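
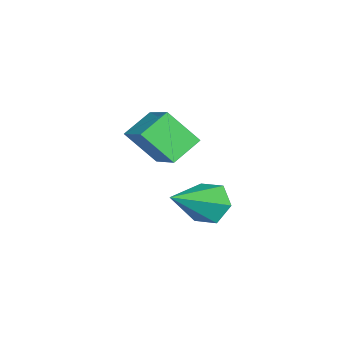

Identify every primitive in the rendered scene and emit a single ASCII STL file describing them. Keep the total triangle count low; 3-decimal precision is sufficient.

solid 
facet normal -0.766 0.355 -0.536
outer loop
vertex -1.681 -1.718 -0.707
vertex -2.11 -2.045 -0.31
vertex -1.925 -1.419 -0.16
endloop
endfacet
facet normal 0.746 0.665 -0.031
outer loop
vertex -1.681 -1.718 -0.707
vertex -1.925 -1.419 -0.16
vertex -0.79 -2.655 0.61
endloop
endfacet
facet normal -0.767 0.355 -0.534
outer loop
vertex -1.925 -1.419 -0.16
vertex -2.11 -2.045 -0.31
vertex -2.354 -1.747 0.238
endloop
endfacet
facet normal 0.197 0.642 0.741
outer loop
vertex -1.925 -1.419 -0.16
vertex -2.354 -1.747 0.238
vertex -0.79 -2.655 0.61
endloop
endfacet
facet normal -0.767 0.354 -0.534
outer loop
vertex -2.354 -1.747 0.238
vertex -2.11 -2.045 -0.31
vertex -2.538 -2.373 0.087
endloop
endfacet
facet normal -0.304 -0.138 0.943
outer loop
vertex -2.354 -1.747 0.238
vertex -2.538 -2.373 0.087
vertex -0.79 -2.655 0.61
endloop
endfacet
facet normal -0.767 0.353 -0.535
outer loop
vertex -2.538 -2.373 0.087
vertex -2.11 -2.045 -0.31
vertex -2.294 -2.672 -0.46
endloop
endfacet
facet normal -0.256 -0.892 0.373
outer loop
vertex -2.538 -2.373 0.087
vertex -2.294 -2.672 -0.46
vertex -0.79 -2.655 0.61
endloop
endfacet
facet normal -0.768 0.353 -0.535
outer loop
vertex -2.294 -2.672 -0.46
vertex -2.11 -2.045 -0.31
vertex -1.866 -2.344 -0.858
endloop
endfacet
facet normal 0.294 -0.868 -0.399
outer loop
vertex -2.294 -2.672 -0.46
vertex -1.866 -2.344 -0.858
vertex -0.79 -2.655 0.61
endloop
endfacet
facet normal -0.766 0.356 -0.535
outer loop
vertex -1.866 -2.344 -0.858
vertex -2.11 -2.045 -0.31
vertex -1.681 -1.718 -0.707
endloop
endfacet
facet normal 0.794 -0.090 -0.601
outer loop
vertex -1.866 -2.344 -0.858
vertex -1.681 -1.718 -0.707
vertex -0.79 -2.655 0.61
endloop
endfacet
facet normal -0.725 0.481 0.493
outer loop
vertex -1.36 -2.885 3.228
vertex -1.414 -2.074 2.358
vertex -2.267 -3.614 2.606
endloop
endfacet
facet normal 0.046 -0.681 0.731
outer loop
vertex -1.586 -4.066 2.142
vertex -1.36 -2.885 3.228
vertex -2.267 -3.614 2.606
endloop
endfacet
facet normal -0.724 0.481 0.494
outer loop
vertex -2.267 -3.614 2.606
vertex -1.414 -2.074 2.358
vertex -2.322 -2.803 1.736
endloop
endfacet
facet normal -0.688 -0.552 -0.471
outer loop
vertex -2.322 -2.803 1.736
vertex -1.586 -4.066 2.142
vertex -2.267 -3.614 2.606
endloop
endfacet
facet normal 0.688 0.552 0.472
outer loop
vertex -1.36 -2.885 3.228
vertex -0.733 -2.526 1.894
vertex -1.414 -2.074 2.358
endloop
endfacet
facet normal 0.046 -0.681 0.731
outer loop
vertex -0.678 -3.337 2.764
vertex -1.36 -2.885 3.228
vertex -1.586 -4.066 2.142
endloop
endfacet
facet normal 0.687 0.553 0.472
outer loop
vertex -0.678 -3.337 2.764
vertex -0.733 -2.526 1.894
vertex -1.36 -2.885 3.228
endloop
endfacet
facet normal -0.046 0.681 -0.731
outer loop
vertex -1.414 -2.074 2.358
vertex -0.733 -2.526 1.894
vertex -2.322 -2.803 1.736
endloop
endfacet
facet normal -0.687 -0.552 -0.472
outer loop
vertex -1.64 -3.255 1.272
vertex -1.586 -4.066 2.142
vertex -2.322 -2.803 1.736
endloop
endfacet
facet normal -0.046 0.681 -0.731
outer loop
vertex -2.322 -2.803 1.736
vertex -0.733 -2.526 1.894
vertex -1.64 -3.255 1.272
endloop
endfacet
facet normal 0.724 -0.481 -0.494
outer loop
vertex -1.64 -3.255 1.272
vertex -0.678 -3.337 2.764
vertex -1.586 -4.066 2.142
endloop
endfacet
facet normal 0.725 -0.481 -0.494
outer loop
vertex -0.733 -2.526 1.894
vertex -0.678 -3.337 2.764
vertex -1.64 -3.255 1.272
endloop
endfacet

endsolid


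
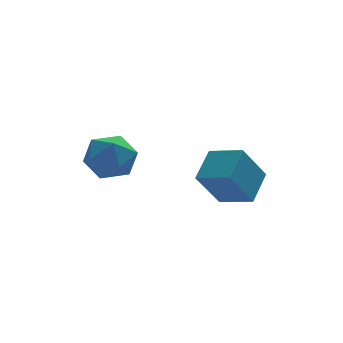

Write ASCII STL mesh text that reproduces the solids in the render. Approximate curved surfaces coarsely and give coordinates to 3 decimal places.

solid 
facet normal -0.065 0.794 0.605
outer loop
vertex -3.275 5.007 1.307
vertex -3.788 4.396 2.054
vertex -2.698 4.475 2.068
endloop
endfacet
facet normal 0.516 0.835 0.192
outer loop
vertex -3.275 5.007 1.307
vertex -2.698 4.475 2.068
vertex -2.348 4.497 1.032
endloop
endfacet
facet normal 0.305 0.818 -0.489
outer loop
vertex -3.275 5.007 1.307
vertex -2.348 4.497 1.032
vertex -3.222 4.432 0.378
endloop
endfacet
facet normal -0.407 0.766 -0.497
outer loop
vertex -3.275 5.007 1.307
vertex -3.222 4.432 0.378
vertex -4.112 4.369 1.01
endloop
endfacet
facet normal -0.636 0.751 0.178
outer loop
vertex -3.275 5.007 1.307
vertex -4.112 4.369 1.01
vertex -3.788 4.396 2.054
endloop
endfacet
facet normal 0.914 0.255 0.314
outer loop
vertex -2.348 4.497 1.032
vertex -2.698 4.475 2.068
vertex -2.288 3.571 1.61
endloop
endfacet
facet normal -0.026 0.190 0.981
outer loop
vertex -2.698 4.475 2.068
vertex -3.788 4.396 2.054
vertex -3.178 3.508 2.242
endloop
endfacet
facet normal -0.949 0.120 0.291
outer loop
vertex -3.788 4.396 2.054
vertex -4.112 4.369 1.01
vertex -4.052 3.443 1.588
endloop
endfacet
facet normal -0.580 0.143 -0.802
outer loop
vertex -4.112 4.369 1.01
vertex -3.222 4.432 0.378
vertex -3.702 3.465 0.552
endloop
endfacet
facet normal 0.573 0.227 -0.788
outer loop
vertex -3.222 4.432 0.378
vertex -2.348 4.497 1.032
vertex -2.612 3.544 0.566
endloop
endfacet
facet normal 0.407 -0.766 0.497
outer loop
vertex -3.125 2.933 1.313
vertex -2.288 3.571 1.61
vertex -3.178 3.508 2.242
endloop
endfacet
facet normal -0.305 -0.818 0.489
outer loop
vertex -3.125 2.933 1.313
vertex -3.178 3.508 2.242
vertex -4.052 3.443 1.588
endloop
endfacet
facet normal -0.516 -0.835 -0.192
outer loop
vertex -3.125 2.933 1.313
vertex -4.052 3.443 1.588
vertex -3.702 3.465 0.552
endloop
endfacet
facet normal 0.065 -0.794 -0.605
outer loop
vertex -3.125 2.933 1.313
vertex -3.702 3.465 0.552
vertex -2.612 3.544 0.566
endloop
endfacet
facet normal 0.636 -0.751 -0.178
outer loop
vertex -3.125 2.933 1.313
vertex -2.612 3.544 0.566
vertex -2.288 3.571 1.61
endloop
endfacet
facet normal 0.580 -0.143 0.802
outer loop
vertex -3.178 3.508 2.242
vertex -2.288 3.571 1.61
vertex -2.698 4.475 2.068
endloop
endfacet
facet normal -0.573 -0.227 0.788
outer loop
vertex -4.052 3.443 1.588
vertex -3.178 3.508 2.242
vertex -3.788 4.396 2.054
endloop
endfacet
facet normal -0.914 -0.255 -0.314
outer loop
vertex -3.702 3.465 0.552
vertex -4.052 3.443 1.588
vertex -4.112 4.369 1.01
endloop
endfacet
facet normal 0.026 -0.190 -0.981
outer loop
vertex -2.612 3.544 0.566
vertex -3.702 3.465 0.552
vertex -3.222 4.432 0.378
endloop
endfacet
facet normal 0.949 -0.120 -0.291
outer loop
vertex -2.288 3.571 1.61
vertex -2.612 3.544 0.566
vertex -2.348 4.497 1.032
endloop
endfacet
facet normal -0.657 0.694 -0.293
outer loop
vertex -0.872 1.052 1.443
vertex -0.085 2.092 2.142
vertex 0.079 1.327 -0.036
endloop
endfacet
facet normal -0.532 -0.703 -0.473
outer loop
vertex 1.005 0.348 0.378
vertex -0.872 1.052 1.443
vertex 0.079 1.327 -0.036
endloop
endfacet
facet normal -0.657 0.694 -0.293
outer loop
vertex 0.079 1.327 -0.036
vertex -0.085 2.092 2.142
vertex 0.866 2.367 0.663
endloop
endfacet
facet normal 0.534 0.154 -0.831
outer loop
vertex 0.866 2.367 0.663
vertex 1.005 0.348 0.378
vertex 0.079 1.327 -0.036
endloop
endfacet
facet normal -0.534 -0.154 0.831
outer loop
vertex -0.872 1.052 1.443
vertex 0.841 1.113 2.556
vertex -0.085 2.092 2.142
endloop
endfacet
facet normal -0.532 -0.703 -0.473
outer loop
vertex 0.054 0.073 1.857
vertex -0.872 1.052 1.443
vertex 1.005 0.348 0.378
endloop
endfacet
facet normal -0.534 -0.154 0.831
outer loop
vertex 0.054 0.073 1.857
vertex 0.841 1.113 2.556
vertex -0.872 1.052 1.443
endloop
endfacet
facet normal 0.532 0.703 0.473
outer loop
vertex -0.085 2.092 2.142
vertex 0.841 1.113 2.556
vertex 0.866 2.367 0.663
endloop
endfacet
facet normal 0.534 0.154 -0.831
outer loop
vertex 1.792 1.388 1.077
vertex 1.005 0.348 0.378
vertex 0.866 2.367 0.663
endloop
endfacet
facet normal 0.532 0.703 0.473
outer loop
vertex 0.866 2.367 0.663
vertex 0.841 1.113 2.556
vertex 1.792 1.388 1.077
endloop
endfacet
facet normal 0.657 -0.694 0.293
outer loop
vertex 1.792 1.388 1.077
vertex 0.054 0.073 1.857
vertex 1.005 0.348 0.378
endloop
endfacet
facet normal 0.657 -0.694 0.293
outer loop
vertex 0.841 1.113 2.556
vertex 0.054 0.073 1.857
vertex 1.792 1.388 1.077
endloop
endfacet

endsolid


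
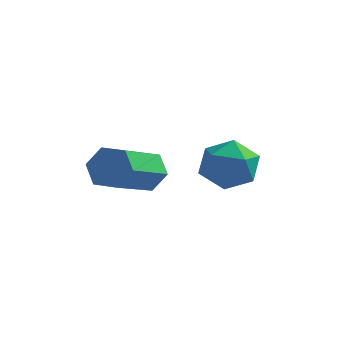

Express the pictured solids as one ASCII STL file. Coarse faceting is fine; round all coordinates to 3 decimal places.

solid 
facet normal 0.091 0.899 -0.429
outer loop
vertex -3.411 -1.235 -4.291
vertex -3.817 -0.915 -3.707
vertex -3.04 -0.97 -3.658
endloop
endfacet
facet normal 0.875 -0.277 -0.397
outer loop
vertex -3.411 -1.235 -4.291
vertex -3.04 -0.97 -3.658
vertex -3.598 -3.104 -3.398
endloop
endfacet
facet normal 0.875 -0.277 -0.397
outer loop
vertex -3.598 -3.104 -3.398
vertex -3.04 -0.97 -3.658
vertex -3.227 -2.839 -2.765
endloop
endfacet
facet normal -0.089 -0.899 0.429
outer loop
vertex -3.598 -3.104 -3.398
vertex -3.227 -2.839 -2.765
vertex -4.003 -2.785 -2.813
endloop
endfacet
facet normal 0.091 0.899 -0.429
outer loop
vertex -3.04 -0.97 -3.658
vertex -3.817 -0.915 -3.707
vertex -3.445 -0.65 -3.074
endloop
endfacet
facet normal 0.850 0.156 0.504
outer loop
vertex -3.04 -0.97 -3.658
vertex -3.445 -0.65 -3.074
vertex -3.227 -2.839 -2.765
endloop
endfacet
facet normal 0.850 0.156 0.504
outer loop
vertex -3.227 -2.839 -2.765
vertex -3.445 -0.65 -3.074
vertex -3.632 -2.519 -2.181
endloop
endfacet
facet normal -0.089 -0.898 0.430
outer loop
vertex -3.227 -2.839 -2.765
vertex -3.632 -2.519 -2.181
vertex -4.003 -2.785 -2.813
endloop
endfacet
facet normal 0.089 0.899 -0.429
outer loop
vertex -3.445 -0.65 -3.074
vertex -3.817 -0.915 -3.707
vertex -4.222 -0.596 -3.122
endloop
endfacet
facet normal -0.026 0.433 0.901
outer loop
vertex -3.445 -0.65 -3.074
vertex -4.222 -0.596 -3.122
vertex -3.632 -2.519 -2.181
endloop
endfacet
facet normal -0.026 0.433 0.901
outer loop
vertex -3.632 -2.519 -2.181
vertex -4.222 -0.596 -3.122
vertex -4.409 -2.465 -2.229
endloop
endfacet
facet normal -0.089 -0.898 0.430
outer loop
vertex -3.632 -2.519 -2.181
vertex -4.409 -2.465 -2.229
vertex -4.003 -2.785 -2.813
endloop
endfacet
facet normal 0.089 0.899 -0.429
outer loop
vertex -4.222 -0.596 -3.122
vertex -3.817 -0.915 -3.707
vertex -4.593 -0.861 -3.755
endloop
endfacet
facet normal -0.875 0.277 0.397
outer loop
vertex -4.222 -0.596 -3.122
vertex -4.593 -0.861 -3.755
vertex -4.409 -2.465 -2.229
endloop
endfacet
facet normal -0.875 0.277 0.397
outer loop
vertex -4.409 -2.465 -2.229
vertex -4.593 -0.861 -3.755
vertex -4.78 -2.73 -2.862
endloop
endfacet
facet normal -0.091 -0.899 0.429
outer loop
vertex -4.409 -2.465 -2.229
vertex -4.78 -2.73 -2.862
vertex -4.003 -2.785 -2.813
endloop
endfacet
facet normal 0.089 0.898 -0.430
outer loop
vertex -4.593 -0.861 -3.755
vertex -3.817 -0.915 -3.707
vertex -4.188 -1.181 -4.339
endloop
endfacet
facet normal -0.850 -0.156 -0.504
outer loop
vertex -4.593 -0.861 -3.755
vertex -4.188 -1.181 -4.339
vertex -4.78 -2.73 -2.862
endloop
endfacet
facet normal -0.850 -0.156 -0.504
outer loop
vertex -4.78 -2.73 -2.862
vertex -4.188 -1.181 -4.339
vertex -4.375 -3.05 -3.446
endloop
endfacet
facet normal -0.091 -0.899 0.429
outer loop
vertex -4.78 -2.73 -2.862
vertex -4.375 -3.05 -3.446
vertex -4.003 -2.785 -2.813
endloop
endfacet
facet normal 0.089 0.898 -0.430
outer loop
vertex -4.188 -1.181 -4.339
vertex -3.817 -0.915 -3.707
vertex -3.411 -1.235 -4.291
endloop
endfacet
facet normal 0.026 -0.433 -0.901
outer loop
vertex -4.188 -1.181 -4.339
vertex -3.411 -1.235 -4.291
vertex -4.375 -3.05 -3.446
endloop
endfacet
facet normal 0.026 -0.433 -0.901
outer loop
vertex -4.375 -3.05 -3.446
vertex -3.411 -1.235 -4.291
vertex -3.598 -3.104 -3.398
endloop
endfacet
facet normal -0.089 -0.899 0.429
outer loop
vertex -4.375 -3.05 -3.446
vertex -3.598 -3.104 -3.398
vertex -4.003 -2.785 -2.813
endloop
endfacet
facet normal -0.754 0.653 0.078
outer loop
vertex -2.588 1.286 -4.313
vertex -2.732 1.004 -3.344
vertex -2.093 1.768 -3.563
endloop
endfacet
facet normal -0.267 0.881 -0.390
outer loop
vertex -2.588 1.286 -4.313
vertex -2.093 1.768 -3.563
vertex -1.605 1.533 -4.427
endloop
endfacet
facet normal -0.201 0.386 -0.900
outer loop
vertex -2.588 1.286 -4.313
vertex -1.605 1.533 -4.427
vertex -1.942 0.623 -4.742
endloop
endfacet
facet normal -0.648 -0.148 -0.747
outer loop
vertex -2.588 1.286 -4.313
vertex -1.942 0.623 -4.742
vertex -2.639 0.296 -4.072
endloop
endfacet
facet normal -0.990 0.016 -0.142
outer loop
vertex -2.588 1.286 -4.313
vertex -2.639 0.296 -4.072
vertex -2.732 1.004 -3.344
endloop
endfacet
facet normal 0.358 0.932 -0.051
outer loop
vertex -1.605 1.533 -4.427
vertex -2.093 1.768 -3.563
vertex -1.141 1.404 -3.528
endloop
endfacet
facet normal -0.430 0.562 0.706
outer loop
vertex -2.093 1.768 -3.563
vertex -2.732 1.004 -3.344
vertex -1.838 1.077 -2.858
endloop
endfacet
facet normal -0.811 -0.468 0.351
outer loop
vertex -2.732 1.004 -3.344
vertex -2.639 0.296 -4.072
vertex -2.175 0.167 -3.173
endloop
endfacet
facet normal -0.258 -0.735 -0.627
outer loop
vertex -2.639 0.296 -4.072
vertex -1.942 0.623 -4.742
vertex -1.687 -0.068 -4.037
endloop
endfacet
facet normal 0.465 0.131 -0.875
outer loop
vertex -1.942 0.623 -4.742
vertex -1.605 1.533 -4.427
vertex -1.048 0.696 -4.256
endloop
endfacet
facet normal 0.648 0.148 0.747
outer loop
vertex -1.192 0.414 -3.287
vertex -1.141 1.404 -3.528
vertex -1.838 1.077 -2.858
endloop
endfacet
facet normal 0.201 -0.386 0.900
outer loop
vertex -1.192 0.414 -3.287
vertex -1.838 1.077 -2.858
vertex -2.175 0.167 -3.173
endloop
endfacet
facet normal 0.267 -0.881 0.390
outer loop
vertex -1.192 0.414 -3.287
vertex -2.175 0.167 -3.173
vertex -1.687 -0.068 -4.037
endloop
endfacet
facet normal 0.754 -0.653 -0.078
outer loop
vertex -1.192 0.414 -3.287
vertex -1.687 -0.068 -4.037
vertex -1.048 0.696 -4.256
endloop
endfacet
facet normal 0.990 -0.016 0.142
outer loop
vertex -1.192 0.414 -3.287
vertex -1.048 0.696 -4.256
vertex -1.141 1.404 -3.528
endloop
endfacet
facet normal 0.258 0.735 0.627
outer loop
vertex -1.838 1.077 -2.858
vertex -1.141 1.404 -3.528
vertex -2.093 1.768 -3.563
endloop
endfacet
facet normal -0.465 -0.131 0.875
outer loop
vertex -2.175 0.167 -3.173
vertex -1.838 1.077 -2.858
vertex -2.732 1.004 -3.344
endloop
endfacet
facet normal -0.358 -0.932 0.051
outer loop
vertex -1.687 -0.068 -4.037
vertex -2.175 0.167 -3.173
vertex -2.639 0.296 -4.072
endloop
endfacet
facet normal 0.430 -0.562 -0.706
outer loop
vertex -1.048 0.696 -4.256
vertex -1.687 -0.068 -4.037
vertex -1.942 0.623 -4.742
endloop
endfacet
facet normal 0.811 0.468 -0.351
outer loop
vertex -1.141 1.404 -3.528
vertex -1.048 0.696 -4.256
vertex -1.605 1.533 -4.427
endloop
endfacet

endsolid


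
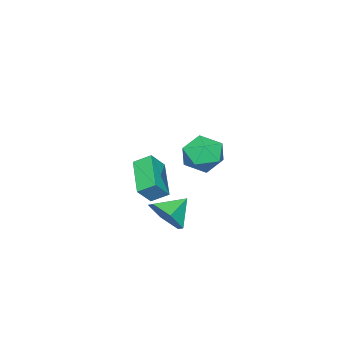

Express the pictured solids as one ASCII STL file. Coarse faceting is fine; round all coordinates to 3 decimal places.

solid 
facet normal 0.805 -0.289 -0.518
outer loop
vertex 2.8 0.04 0.175
vertex 2.345 0.391 -0.727
vertex 2.956 1.049 -0.145
endloop
endfacet
facet normal 0.028 0.298 0.954
outer loop
vertex 2.8 0.04 0.175
vertex 2.956 1.049 -0.145
vertex 1.235 0.789 -0.013
endloop
endfacet
facet normal 0.805 -0.289 -0.518
outer loop
vertex 2.956 1.049 -0.145
vertex 2.345 0.391 -0.727
vertex 2.501 1.4 -1.048
endloop
endfacet
facet normal -0.106 0.908 0.406
outer loop
vertex 2.956 1.049 -0.145
vertex 2.501 1.4 -1.048
vertex 1.235 0.789 -0.013
endloop
endfacet
facet normal 0.806 -0.289 -0.517
outer loop
vertex 2.501 1.4 -1.048
vertex 2.345 0.391 -0.727
vertex 1.891 0.741 -1.63
endloop
endfacet
facet normal -0.584 0.769 -0.260
outer loop
vertex 2.501 1.4 -1.048
vertex 1.891 0.741 -1.63
vertex 1.235 0.789 -0.013
endloop
endfacet
facet normal 0.806 -0.289 -0.517
outer loop
vertex 1.891 0.741 -1.63
vertex 2.345 0.391 -0.727
vertex 1.735 -0.267 -1.31
endloop
endfacet
facet normal -0.926 0.024 -0.376
outer loop
vertex 1.891 0.741 -1.63
vertex 1.735 -0.267 -1.31
vertex 1.235 0.789 -0.013
endloop
endfacet
facet normal 0.806 -0.288 -0.518
outer loop
vertex 1.735 -0.267 -1.31
vertex 2.345 0.391 -0.727
vertex 2.19 -0.618 -0.407
endloop
endfacet
facet normal -0.792 -0.586 0.171
outer loop
vertex 1.735 -0.267 -1.31
vertex 2.19 -0.618 -0.407
vertex 1.235 0.789 -0.013
endloop
endfacet
facet normal 0.805 -0.288 -0.518
outer loop
vertex 2.19 -0.618 -0.407
vertex 2.345 0.391 -0.727
vertex 2.8 0.04 0.175
endloop
endfacet
facet normal -0.315 -0.448 0.837
outer loop
vertex 2.19 -0.618 -0.407
vertex 2.8 0.04 0.175
vertex 1.235 0.789 -0.013
endloop
endfacet
facet normal 0.084 0.819 0.567
outer loop
vertex 2.452 3.157 3.607
vertex 1.675 2.809 4.224
vertex 2.672 2.557 4.441
endloop
endfacet
facet normal 0.712 0.646 0.277
outer loop
vertex 2.452 3.157 3.607
vertex 2.672 2.557 4.441
vertex 3.173 2.395 3.531
endloop
endfacet
facet normal 0.633 0.642 -0.432
outer loop
vertex 2.452 3.157 3.607
vertex 3.173 2.395 3.531
vertex 2.485 2.548 2.751
endloop
endfacet
facet normal -0.044 0.813 -0.580
outer loop
vertex 2.452 3.157 3.607
vertex 2.485 2.548 2.751
vertex 1.559 2.803 3.179
endloop
endfacet
facet normal -0.384 0.923 0.037
outer loop
vertex 2.452 3.157 3.607
vertex 1.559 2.803 3.179
vertex 1.675 2.809 4.224
endloop
endfacet
facet normal 0.875 -0.017 0.485
outer loop
vertex 3.173 2.395 3.531
vertex 2.672 2.557 4.441
vertex 2.841 1.577 4.101
endloop
endfacet
facet normal -0.141 0.263 0.954
outer loop
vertex 2.672 2.557 4.441
vertex 1.675 2.809 4.224
vertex 1.915 1.832 4.529
endloop
endfacet
facet normal -0.897 0.432 0.097
outer loop
vertex 1.675 2.809 4.224
vertex 1.559 2.803 3.179
vertex 1.227 1.985 3.749
endloop
endfacet
facet normal -0.348 0.253 -0.903
outer loop
vertex 1.559 2.803 3.179
vertex 2.485 2.548 2.751
vertex 1.728 1.823 2.839
endloop
endfacet
facet normal 0.747 -0.024 -0.664
outer loop
vertex 2.485 2.548 2.751
vertex 3.173 2.395 3.531
vertex 2.725 1.571 3.056
endloop
endfacet
facet normal 0.044 -0.813 0.580
outer loop
vertex 1.948 1.223 3.673
vertex 2.841 1.577 4.101
vertex 1.915 1.832 4.529
endloop
endfacet
facet normal -0.633 -0.642 0.432
outer loop
vertex 1.948 1.223 3.673
vertex 1.915 1.832 4.529
vertex 1.227 1.985 3.749
endloop
endfacet
facet normal -0.712 -0.646 -0.277
outer loop
vertex 1.948 1.223 3.673
vertex 1.227 1.985 3.749
vertex 1.728 1.823 2.839
endloop
endfacet
facet normal -0.084 -0.819 -0.567
outer loop
vertex 1.948 1.223 3.673
vertex 1.728 1.823 2.839
vertex 2.725 1.571 3.056
endloop
endfacet
facet normal 0.384 -0.923 -0.037
outer loop
vertex 1.948 1.223 3.673
vertex 2.725 1.571 3.056
vertex 2.841 1.577 4.101
endloop
endfacet
facet normal 0.348 -0.253 0.903
outer loop
vertex 1.915 1.832 4.529
vertex 2.841 1.577 4.101
vertex 2.672 2.557 4.441
endloop
endfacet
facet normal -0.747 0.024 0.664
outer loop
vertex 1.227 1.985 3.749
vertex 1.915 1.832 4.529
vertex 1.675 2.809 4.224
endloop
endfacet
facet normal -0.875 0.017 -0.485
outer loop
vertex 1.728 1.823 2.839
vertex 1.227 1.985 3.749
vertex 1.559 2.803 3.179
endloop
endfacet
facet normal 0.141 -0.263 -0.954
outer loop
vertex 2.725 1.571 3.056
vertex 1.728 1.823 2.839
vertex 2.485 2.548 2.751
endloop
endfacet
facet normal 0.897 -0.432 -0.097
outer loop
vertex 2.841 1.577 4.101
vertex 2.725 1.571 3.056
vertex 3.173 2.395 3.531
endloop
endfacet
facet normal -0.613 0.224 -0.758
outer loop
vertex -2.686 -3.983 -1.668
vertex -3.043 -3.195 -1.146
vertex -1.16 -2.72 -2.528
endloop
endfacet
facet normal 0.354 -0.779 -0.517
outer loop
vertex -0.437 -2.985 -1.634
vertex -2.686 -3.983 -1.668
vertex -1.16 -2.72 -2.528
endloop
endfacet
facet normal -0.613 0.225 -0.758
outer loop
vertex -1.16 -2.72 -2.528
vertex -3.043 -3.195 -1.146
vertex -1.517 -1.933 -2.006
endloop
endfacet
facet normal 0.707 0.585 -0.398
outer loop
vertex -1.517 -1.933 -2.006
vertex -0.437 -2.985 -1.634
vertex -1.16 -2.72 -2.528
endloop
endfacet
facet normal -0.707 -0.584 0.399
outer loop
vertex -2.686 -3.983 -1.668
vertex -2.32 -3.46 -0.252
vertex -3.043 -3.195 -1.146
endloop
endfacet
facet normal 0.354 -0.780 -0.516
outer loop
vertex -1.963 -4.247 -0.774
vertex -2.686 -3.983 -1.668
vertex -0.437 -2.985 -1.634
endloop
endfacet
facet normal -0.706 -0.585 0.399
outer loop
vertex -1.963 -4.247 -0.774
vertex -2.32 -3.46 -0.252
vertex -2.686 -3.983 -1.668
endloop
endfacet
facet normal -0.353 0.780 0.517
outer loop
vertex -3.043 -3.195 -1.146
vertex -2.32 -3.46 -0.252
vertex -1.517 -1.933 -2.006
endloop
endfacet
facet normal 0.707 0.584 -0.399
outer loop
vertex -0.794 -2.197 -1.112
vertex -0.437 -2.985 -1.634
vertex -1.517 -1.933 -2.006
endloop
endfacet
facet normal -0.354 0.780 0.517
outer loop
vertex -1.517 -1.933 -2.006
vertex -2.32 -3.46 -0.252
vertex -0.794 -2.197 -1.112
endloop
endfacet
facet normal 0.613 -0.224 0.758
outer loop
vertex -0.794 -2.197 -1.112
vertex -1.963 -4.247 -0.774
vertex -0.437 -2.985 -1.634
endloop
endfacet
facet normal 0.613 -0.225 0.758
outer loop
vertex -2.32 -3.46 -0.252
vertex -1.963 -4.247 -0.774
vertex -0.794 -2.197 -1.112
endloop
endfacet

endsolid


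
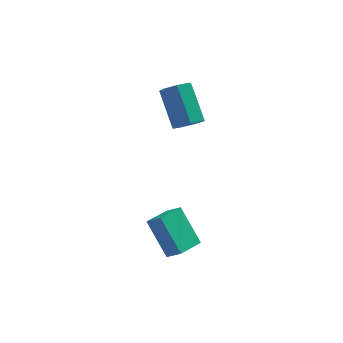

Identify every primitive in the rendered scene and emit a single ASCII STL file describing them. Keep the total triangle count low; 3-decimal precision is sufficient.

solid 
facet normal -0.645 -0.749 0.152
outer loop
vertex -2.159 -5.125 -1.024
vertex -2.958 -4.158 0.35
vertex -2.716 -4.763 -1.602
endloop
endfacet
facet normal 0.429 -0.520 -0.739
outer loop
vertex -1.922 -3.842 -1.79
vertex -2.159 -5.125 -1.024
vertex -2.716 -4.763 -1.602
endloop
endfacet
facet normal -0.645 -0.749 0.152
outer loop
vertex -2.716 -4.763 -1.602
vertex -2.958 -4.158 0.35
vertex -3.514 -3.796 -0.228
endloop
endfacet
facet normal -0.632 0.411 -0.657
outer loop
vertex -3.514 -3.796 -0.228
vertex -1.922 -3.842 -1.79
vertex -2.716 -4.763 -1.602
endloop
endfacet
facet normal 0.632 -0.411 0.657
outer loop
vertex -2.159 -5.125 -1.024
vertex -2.164 -3.237 0.162
vertex -2.958 -4.158 0.35
endloop
endfacet
facet normal 0.429 -0.520 -0.738
outer loop
vertex -1.366 -4.204 -1.212
vertex -2.159 -5.125 -1.024
vertex -1.922 -3.842 -1.79
endloop
endfacet
facet normal 0.633 -0.411 0.657
outer loop
vertex -1.366 -4.204 -1.212
vertex -2.164 -3.237 0.162
vertex -2.159 -5.125 -1.024
endloop
endfacet
facet normal -0.429 0.520 0.738
outer loop
vertex -2.958 -4.158 0.35
vertex -2.164 -3.237 0.162
vertex -3.514 -3.796 -0.228
endloop
endfacet
facet normal -0.633 0.411 -0.657
outer loop
vertex -2.721 -2.875 -0.416
vertex -1.922 -3.842 -1.79
vertex -3.514 -3.796 -0.228
endloop
endfacet
facet normal -0.429 0.520 0.739
outer loop
vertex -3.514 -3.796 -0.228
vertex -2.164 -3.237 0.162
vertex -2.721 -2.875 -0.416
endloop
endfacet
facet normal 0.645 0.749 -0.152
outer loop
vertex -2.721 -2.875 -0.416
vertex -1.366 -4.204 -1.212
vertex -1.922 -3.842 -1.79
endloop
endfacet
facet normal 0.645 0.749 -0.152
outer loop
vertex -2.164 -3.237 0.162
vertex -1.366 -4.204 -1.212
vertex -2.721 -2.875 -0.416
endloop
endfacet
facet normal 0.284 -0.669 -0.686
outer loop
vertex -1.255 -0.351 3.173
vertex -1.815 -0.19 2.784
vertex -1.176 0.096 2.77
endloop
endfacet
facet normal 0.950 0.099 0.296
outer loop
vertex -1.255 -0.351 3.173
vertex -1.176 0.096 2.77
vertex -1.806 0.948 4.505
endloop
endfacet
facet normal 0.950 0.100 0.296
outer loop
vertex -1.806 0.948 4.505
vertex -1.176 0.096 2.77
vertex -1.727 1.395 4.101
endloop
endfacet
facet normal -0.283 0.670 0.686
outer loop
vertex -1.806 0.948 4.505
vertex -1.727 1.395 4.101
vertex -2.365 1.11 4.116
endloop
endfacet
facet normal 0.285 -0.670 -0.686
outer loop
vertex -1.176 0.096 2.77
vertex -1.815 -0.19 2.784
vertex -1.577 0.328 2.377
endloop
endfacet
facet normal 0.695 0.637 -0.334
outer loop
vertex -1.176 0.096 2.77
vertex -1.577 0.328 2.377
vertex -1.727 1.395 4.101
endloop
endfacet
facet normal 0.695 0.637 -0.334
outer loop
vertex -1.727 1.395 4.101
vertex -1.577 0.328 2.377
vertex -2.128 1.627 3.709
endloop
endfacet
facet normal -0.283 0.670 0.686
outer loop
vertex -1.727 1.395 4.101
vertex -2.128 1.627 3.709
vertex -2.365 1.11 4.116
endloop
endfacet
facet normal 0.284 -0.670 -0.686
outer loop
vertex -1.577 0.328 2.377
vertex -1.815 -0.19 2.784
vertex -2.157 0.17 2.291
endloop
endfacet
facet normal -0.084 0.696 -0.713
outer loop
vertex -1.577 0.328 2.377
vertex -2.157 0.17 2.291
vertex -2.128 1.627 3.709
endloop
endfacet
facet normal -0.084 0.696 -0.713
outer loop
vertex -2.128 1.627 3.709
vertex -2.157 0.17 2.291
vertex -2.708 1.469 3.623
endloop
endfacet
facet normal -0.284 0.670 0.686
outer loop
vertex -2.128 1.627 3.709
vertex -2.708 1.469 3.623
vertex -2.365 1.11 4.116
endloop
endfacet
facet normal 0.283 -0.670 -0.686
outer loop
vertex -2.157 0.17 2.291
vertex -1.815 -0.19 2.784
vertex -2.479 -0.259 2.577
endloop
endfacet
facet normal -0.799 0.230 -0.555
outer loop
vertex -2.157 0.17 2.291
vertex -2.479 -0.259 2.577
vertex -2.708 1.469 3.623
endloop
endfacet
facet normal -0.799 0.231 -0.556
outer loop
vertex -2.708 1.469 3.623
vertex -2.479 -0.259 2.577
vertex -3.03 1.041 3.908
endloop
endfacet
facet normal -0.284 0.670 0.686
outer loop
vertex -2.708 1.469 3.623
vertex -3.03 1.041 3.908
vertex -2.365 1.11 4.116
endloop
endfacet
facet normal 0.283 -0.670 -0.686
outer loop
vertex -2.479 -0.259 2.577
vertex -1.815 -0.19 2.784
vertex -2.301 -0.635 3.018
endloop
endfacet
facet normal -0.913 -0.408 0.021
outer loop
vertex -2.479 -0.259 2.577
vertex -2.301 -0.635 3.018
vertex -3.03 1.041 3.908
endloop
endfacet
facet normal -0.913 -0.408 0.020
outer loop
vertex -3.03 1.041 3.908
vertex -2.301 -0.635 3.018
vertex -2.852 0.664 4.35
endloop
endfacet
facet normal -0.284 0.670 0.686
outer loop
vertex -3.03 1.041 3.908
vertex -2.852 0.664 4.35
vertex -2.365 1.11 4.116
endloop
endfacet
facet normal 0.283 -0.670 -0.686
outer loop
vertex -2.301 -0.635 3.018
vertex -1.815 -0.19 2.784
vertex -1.756 -0.677 3.284
endloop
endfacet
facet normal -0.340 -0.740 0.581
outer loop
vertex -2.301 -0.635 3.018
vertex -1.756 -0.677 3.284
vertex -2.852 0.664 4.35
endloop
endfacet
facet normal -0.339 -0.739 0.582
outer loop
vertex -2.852 0.664 4.35
vertex -1.756 -0.677 3.284
vertex -2.307 0.623 4.615
endloop
endfacet
facet normal -0.283 0.670 0.686
outer loop
vertex -2.852 0.664 4.35
vertex -2.307 0.623 4.615
vertex -2.365 1.11 4.116
endloop
endfacet
facet normal 0.284 -0.670 -0.686
outer loop
vertex -1.756 -0.677 3.284
vertex -1.815 -0.19 2.784
vertex -1.255 -0.351 3.173
endloop
endfacet
facet normal 0.490 -0.513 0.704
outer loop
vertex -1.756 -0.677 3.284
vertex -1.255 -0.351 3.173
vertex -2.307 0.623 4.615
endloop
endfacet
facet normal 0.489 -0.515 0.704
outer loop
vertex -2.307 0.623 4.615
vertex -1.255 -0.351 3.173
vertex -1.806 0.948 4.505
endloop
endfacet
facet normal -0.284 0.670 0.686
outer loop
vertex -2.307 0.623 4.615
vertex -1.806 0.948 4.505
vertex -2.365 1.11 4.116
endloop
endfacet

endsolid


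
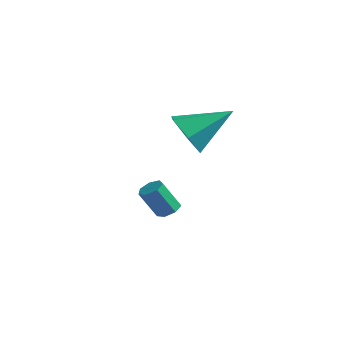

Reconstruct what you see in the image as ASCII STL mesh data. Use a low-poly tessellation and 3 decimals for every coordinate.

solid 
facet normal -0.540 -0.673 -0.505
outer loop
vertex 1.358 -4.364 -0.058
vertex 0.532 -4.163 0.557
vertex 0.675 -3.614 -0.327
endloop
endfacet
facet normal 0.708 0.449 -0.545
outer loop
vertex 1.358 -4.364 -0.058
vertex 0.675 -3.614 -0.327
vertex 1.628 -2.797 1.583
endloop
endfacet
facet normal -0.541 -0.673 -0.505
outer loop
vertex 0.675 -3.614 -0.327
vertex 0.532 -4.163 0.557
vertex -0.152 -3.412 0.289
endloop
endfacet
facet normal -0.050 0.927 -0.371
outer loop
vertex 0.675 -3.614 -0.327
vertex -0.152 -3.412 0.289
vertex 1.628 -2.797 1.583
endloop
endfacet
facet normal -0.540 -0.673 -0.506
outer loop
vertex -0.152 -3.412 0.289
vertex 0.532 -4.163 0.557
vertex -0.295 -3.961 1.172
endloop
endfacet
facet normal -0.537 0.753 0.381
outer loop
vertex -0.152 -3.412 0.289
vertex -0.295 -3.961 1.172
vertex 1.628 -2.797 1.583
endloop
endfacet
facet normal -0.540 -0.673 -0.506
outer loop
vertex -0.295 -3.961 1.172
vertex 0.532 -4.163 0.557
vertex 0.389 -4.712 1.44
endloop
endfacet
facet normal -0.266 0.100 0.959
outer loop
vertex -0.295 -3.961 1.172
vertex 0.389 -4.712 1.44
vertex 1.628 -2.797 1.583
endloop
endfacet
facet normal -0.540 -0.673 -0.506
outer loop
vertex 0.389 -4.712 1.44
vertex 0.532 -4.163 0.557
vertex 1.215 -4.913 0.825
endloop
endfacet
facet normal 0.492 -0.377 0.784
outer loop
vertex 0.389 -4.712 1.44
vertex 1.215 -4.913 0.825
vertex 1.628 -2.797 1.583
endloop
endfacet
facet normal -0.540 -0.673 -0.506
outer loop
vertex 1.215 -4.913 0.825
vertex 0.532 -4.163 0.557
vertex 1.358 -4.364 -0.058
endloop
endfacet
facet normal 0.979 -0.203 0.032
outer loop
vertex 1.215 -4.913 0.825
vertex 1.358 -4.364 -0.058
vertex 1.628 -2.797 1.583
endloop
endfacet
facet normal 0.350 0.351 -0.868
outer loop
vertex -0.671 -3.261 -4.191
vertex -1.157 -3.056 -4.304
vertex -0.746 -2.823 -4.044
endloop
endfacet
facet normal 0.923 0.030 0.383
outer loop
vertex -0.671 -3.261 -4.191
vertex -0.746 -2.823 -4.044
vertex -1.156 -3.749 -2.984
endloop
endfacet
facet normal 0.924 0.029 0.382
outer loop
vertex -1.156 -3.749 -2.984
vertex -0.746 -2.823 -4.044
vertex -1.231 -3.311 -2.836
endloop
endfacet
facet normal -0.348 -0.353 0.868
outer loop
vertex -1.156 -3.749 -2.984
vertex -1.231 -3.311 -2.836
vertex -1.643 -3.544 -3.096
endloop
endfacet
facet normal 0.351 0.350 -0.868
outer loop
vertex -0.746 -2.823 -4.044
vertex -1.157 -3.056 -4.304
vertex -1.13 -2.56 -4.093
endloop
endfacet
facet normal 0.452 0.750 0.484
outer loop
vertex -0.746 -2.823 -4.044
vertex -1.13 -2.56 -4.093
vertex -1.231 -3.311 -2.836
endloop
endfacet
facet normal 0.451 0.750 0.484
outer loop
vertex -1.231 -3.311 -2.836
vertex -1.13 -2.56 -4.093
vertex -1.616 -3.048 -2.885
endloop
endfacet
facet normal -0.350 -0.350 0.869
outer loop
vertex -1.231 -3.311 -2.836
vertex -1.616 -3.048 -2.885
vertex -1.643 -3.544 -3.096
endloop
endfacet
facet normal 0.347 0.351 -0.870
outer loop
vertex -1.13 -2.56 -4.093
vertex -1.157 -3.056 -4.304
vertex -1.536 -2.671 -4.3
endloop
endfacet
facet normal -0.360 0.906 0.221
outer loop
vertex -1.13 -2.56 -4.093
vertex -1.536 -2.671 -4.3
vertex -1.616 -3.048 -2.885
endloop
endfacet
facet normal -0.361 0.906 0.221
outer loop
vertex -1.616 -3.048 -2.885
vertex -1.536 -2.671 -4.3
vertex -2.021 -3.159 -3.092
endloop
endfacet
facet normal -0.348 -0.351 0.869
outer loop
vertex -1.616 -3.048 -2.885
vertex -2.021 -3.159 -3.092
vertex -1.643 -3.544 -3.096
endloop
endfacet
facet normal 0.348 0.351 -0.869
outer loop
vertex -1.536 -2.671 -4.3
vertex -1.157 -3.056 -4.304
vertex -1.656 -3.072 -4.51
endloop
endfacet
facet normal -0.901 0.379 -0.209
outer loop
vertex -1.536 -2.671 -4.3
vertex -1.656 -3.072 -4.51
vertex -2.021 -3.159 -3.092
endloop
endfacet
facet normal -0.901 0.380 -0.209
outer loop
vertex -2.021 -3.159 -3.092
vertex -1.656 -3.072 -4.51
vertex -2.141 -3.56 -3.303
endloop
endfacet
facet normal -0.350 -0.352 0.868
outer loop
vertex -2.021 -3.159 -3.092
vertex -2.141 -3.56 -3.303
vertex -1.643 -3.544 -3.096
endloop
endfacet
facet normal 0.348 0.351 -0.869
outer loop
vertex -1.656 -3.072 -4.51
vertex -1.157 -3.056 -4.304
vertex -1.401 -3.461 -4.565
endloop
endfacet
facet normal -0.763 -0.432 -0.481
outer loop
vertex -1.656 -3.072 -4.51
vertex -1.401 -3.461 -4.565
vertex -2.141 -3.56 -3.303
endloop
endfacet
facet normal -0.763 -0.432 -0.481
outer loop
vertex -2.141 -3.56 -3.303
vertex -1.401 -3.461 -4.565
vertex -1.886 -3.949 -3.358
endloop
endfacet
facet normal -0.350 -0.352 0.868
outer loop
vertex -2.141 -3.56 -3.303
vertex -1.886 -3.949 -3.358
vertex -1.643 -3.544 -3.096
endloop
endfacet
facet normal 0.348 0.350 -0.869
outer loop
vertex -1.401 -3.461 -4.565
vertex -1.157 -3.056 -4.304
vertex -0.962 -3.545 -4.423
endloop
endfacet
facet normal -0.049 -0.919 -0.391
outer loop
vertex -1.401 -3.461 -4.565
vertex -0.962 -3.545 -4.423
vertex -1.886 -3.949 -3.358
endloop
endfacet
facet normal -0.049 -0.919 -0.391
outer loop
vertex -1.886 -3.949 -3.358
vertex -0.962 -3.545 -4.423
vertex -1.448 -4.033 -3.216
endloop
endfacet
facet normal -0.349 -0.352 0.868
outer loop
vertex -1.886 -3.949 -3.358
vertex -1.448 -4.033 -3.216
vertex -1.643 -3.544 -3.096
endloop
endfacet
facet normal 0.350 0.351 -0.869
outer loop
vertex -0.962 -3.545 -4.423
vertex -1.157 -3.056 -4.304
vertex -0.671 -3.261 -4.191
endloop
endfacet
facet normal 0.701 -0.713 -0.006
outer loop
vertex -0.962 -3.545 -4.423
vertex -0.671 -3.261 -4.191
vertex -1.448 -4.033 -3.216
endloop
endfacet
facet normal 0.700 -0.714 -0.007
outer loop
vertex -1.448 -4.033 -3.216
vertex -0.671 -3.261 -4.191
vertex -1.156 -3.749 -2.984
endloop
endfacet
facet normal -0.348 -0.352 0.869
outer loop
vertex -1.448 -4.033 -3.216
vertex -1.156 -3.749 -2.984
vertex -1.643 -3.544 -3.096
endloop
endfacet

endsolid


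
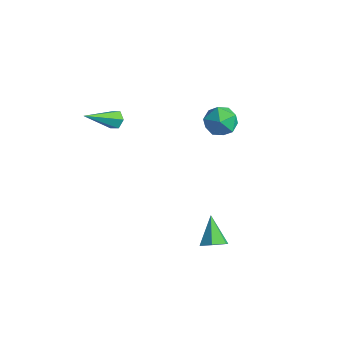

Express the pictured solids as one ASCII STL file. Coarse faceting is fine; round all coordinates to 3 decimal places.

solid 
facet normal 0.122 0.808 -0.576
outer loop
vertex -3.379 0.23 1.403
vertex -3.835 0.122 1.155
vertex -3.834 0.43 1.587
endloop
endfacet
facet normal 0.460 0.267 0.847
outer loop
vertex -3.379 0.23 1.403
vertex -3.834 0.43 1.587
vertex -4.085 -1.542 2.345
endloop
endfacet
facet normal 0.121 0.808 -0.576
outer loop
vertex -3.834 0.43 1.587
vertex -3.835 0.122 1.155
vertex -4.29 0.322 1.34
endloop
endfacet
facet normal -0.509 0.365 0.780
outer loop
vertex -3.834 0.43 1.587
vertex -4.29 0.322 1.34
vertex -4.085 -1.542 2.345
endloop
endfacet
facet normal 0.121 0.808 -0.577
outer loop
vertex -4.29 0.322 1.34
vertex -3.835 0.122 1.155
vertex -4.292 0.014 0.908
endloop
endfacet
facet normal -0.995 -0.077 0.060
outer loop
vertex -4.29 0.322 1.34
vertex -4.292 0.014 0.908
vertex -4.085 -1.542 2.345
endloop
endfacet
facet normal 0.121 0.807 -0.577
outer loop
vertex -4.292 0.014 0.908
vertex -3.835 0.122 1.155
vertex -3.837 -0.186 0.724
endloop
endfacet
facet normal -0.513 -0.618 -0.596
outer loop
vertex -4.292 0.014 0.908
vertex -3.837 -0.186 0.724
vertex -4.085 -1.542 2.345
endloop
endfacet
facet normal 0.121 0.807 -0.577
outer loop
vertex -3.837 -0.186 0.724
vertex -3.835 0.122 1.155
vertex -3.38 -0.078 0.971
endloop
endfacet
facet normal 0.455 -0.716 -0.529
outer loop
vertex -3.837 -0.186 0.724
vertex -3.38 -0.078 0.971
vertex -4.085 -1.542 2.345
endloop
endfacet
facet normal 0.122 0.808 -0.576
outer loop
vertex -3.38 -0.078 0.971
vertex -3.835 0.122 1.155
vertex -3.379 0.23 1.403
endloop
endfacet
facet normal 0.943 -0.273 0.193
outer loop
vertex -3.38 -0.078 0.971
vertex -3.379 0.23 1.403
vertex -4.085 -1.542 2.345
endloop
endfacet
facet normal 0.605 -0.449 -0.657
outer loop
vertex 2.899 0.734 -3.693
vertex 2.342 0.51 -4.053
vertex 2.633 1.128 -4.207
endloop
endfacet
facet normal 0.433 0.810 0.397
outer loop
vertex 2.899 0.734 -3.693
vertex 2.633 1.128 -4.207
vertex 1.398 1.21 -3.027
endloop
endfacet
facet normal 0.606 -0.449 -0.657
outer loop
vertex 2.633 1.128 -4.207
vertex 2.342 0.51 -4.053
vertex 2.076 0.903 -4.567
endloop
endfacet
facet normal -0.201 0.940 -0.276
outer loop
vertex 2.633 1.128 -4.207
vertex 2.076 0.903 -4.567
vertex 1.398 1.21 -3.027
endloop
endfacet
facet normal 0.605 -0.450 -0.657
outer loop
vertex 2.076 0.903 -4.567
vertex 2.342 0.51 -4.053
vertex 1.785 0.285 -4.412
endloop
endfacet
facet normal -0.852 0.293 -0.434
outer loop
vertex 2.076 0.903 -4.567
vertex 1.785 0.285 -4.412
vertex 1.398 1.21 -3.027
endloop
endfacet
facet normal 0.605 -0.449 -0.658
outer loop
vertex 1.785 0.285 -4.412
vertex 2.342 0.51 -4.053
vertex 2.052 -0.108 -3.898
endloop
endfacet
facet normal -0.870 -0.485 0.081
outer loop
vertex 1.785 0.285 -4.412
vertex 2.052 -0.108 -3.898
vertex 1.398 1.21 -3.027
endloop
endfacet
facet normal 0.605 -0.449 -0.657
outer loop
vertex 2.052 -0.108 -3.898
vertex 2.342 0.51 -4.053
vertex 2.609 0.116 -3.538
endloop
endfacet
facet normal -0.238 -0.615 0.752
outer loop
vertex 2.052 -0.108 -3.898
vertex 2.609 0.116 -3.538
vertex 1.398 1.21 -3.027
endloop
endfacet
facet normal 0.605 -0.449 -0.657
outer loop
vertex 2.609 0.116 -3.538
vertex 2.342 0.51 -4.053
vertex 2.899 0.734 -3.693
endloop
endfacet
facet normal 0.414 0.034 0.910
outer loop
vertex 2.609 0.116 -3.538
vertex 2.899 0.734 -3.693
vertex 1.398 1.21 -3.027
endloop
endfacet
facet normal 0.006 0.598 0.802
outer loop
vertex 0.062 3.542 2.529
vertex 0.099 2.809 3.075
vertex 0.872 3.198 2.779
endloop
endfacet
facet normal 0.314 0.917 0.244
outer loop
vertex 0.062 3.542 2.529
vertex 0.872 3.198 2.779
vertex 0.738 3.473 1.917
endloop
endfacet
facet normal -0.163 0.944 -0.287
outer loop
vertex 0.062 3.542 2.529
vertex 0.738 3.473 1.917
vertex -0.118 3.253 1.68
endloop
endfacet
facet normal -0.766 0.641 -0.056
outer loop
vertex 0.062 3.542 2.529
vertex -0.118 3.253 1.68
vertex -0.513 2.843 2.395
endloop
endfacet
facet normal -0.662 0.426 0.617
outer loop
vertex 0.062 3.542 2.529
vertex -0.513 2.843 2.395
vertex 0.099 2.809 3.075
endloop
endfacet
facet normal 0.860 0.510 0.029
outer loop
vertex 0.738 3.473 1.917
vertex 0.872 3.198 2.779
vertex 1.193 2.697 2.085
endloop
endfacet
facet normal 0.361 -0.008 0.933
outer loop
vertex 0.872 3.198 2.779
vertex 0.099 2.809 3.075
vertex 0.798 2.287 2.8
endloop
endfacet
facet normal -0.720 -0.285 0.633
outer loop
vertex 0.099 2.809 3.075
vertex -0.513 2.843 2.395
vertex -0.058 2.067 2.563
endloop
endfacet
facet normal -0.888 0.062 -0.455
outer loop
vertex -0.513 2.843 2.395
vertex -0.118 3.253 1.68
vertex -0.192 2.342 1.701
endloop
endfacet
facet normal 0.087 0.553 -0.828
outer loop
vertex -0.118 3.253 1.68
vertex 0.738 3.473 1.917
vertex 0.581 2.731 1.405
endloop
endfacet
facet normal 0.766 -0.641 0.056
outer loop
vertex 0.618 1.998 1.951
vertex 1.193 2.697 2.085
vertex 0.798 2.287 2.8
endloop
endfacet
facet normal 0.163 -0.944 0.287
outer loop
vertex 0.618 1.998 1.951
vertex 0.798 2.287 2.8
vertex -0.058 2.067 2.563
endloop
endfacet
facet normal -0.314 -0.917 -0.244
outer loop
vertex 0.618 1.998 1.951
vertex -0.058 2.067 2.563
vertex -0.192 2.342 1.701
endloop
endfacet
facet normal -0.006 -0.598 -0.802
outer loop
vertex 0.618 1.998 1.951
vertex -0.192 2.342 1.701
vertex 0.581 2.731 1.405
endloop
endfacet
facet normal 0.662 -0.426 -0.617
outer loop
vertex 0.618 1.998 1.951
vertex 0.581 2.731 1.405
vertex 1.193 2.697 2.085
endloop
endfacet
facet normal 0.888 -0.062 0.455
outer loop
vertex 0.798 2.287 2.8
vertex 1.193 2.697 2.085
vertex 0.872 3.198 2.779
endloop
endfacet
facet normal -0.087 -0.553 0.828
outer loop
vertex -0.058 2.067 2.563
vertex 0.798 2.287 2.8
vertex 0.099 2.809 3.075
endloop
endfacet
facet normal -0.860 -0.510 -0.029
outer loop
vertex -0.192 2.342 1.701
vertex -0.058 2.067 2.563
vertex -0.513 2.843 2.395
endloop
endfacet
facet normal -0.361 0.008 -0.933
outer loop
vertex 0.581 2.731 1.405
vertex -0.192 2.342 1.701
vertex -0.118 3.253 1.68
endloop
endfacet
facet normal 0.720 0.285 -0.633
outer loop
vertex 1.193 2.697 2.085
vertex 0.581 2.731 1.405
vertex 0.738 3.473 1.917
endloop
endfacet

endsolid


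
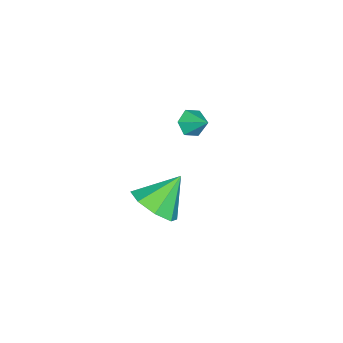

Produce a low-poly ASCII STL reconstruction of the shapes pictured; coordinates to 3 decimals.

solid 
facet normal 0.577 -0.421 -0.700
outer loop
vertex 4.251 -4.042 1.475
vertex 3.6 -3.693 0.729
vertex 4.455 -3.313 1.205
endloop
endfacet
facet normal 0.373 0.229 0.899
outer loop
vertex 4.251 -4.042 1.475
vertex 4.455 -3.313 1.205
vertex 2.66 -3.007 1.871
endloop
endfacet
facet normal 0.577 -0.421 -0.700
outer loop
vertex 4.455 -3.313 1.205
vertex 3.6 -3.693 0.729
vertex 4.158 -2.807 0.656
endloop
endfacet
facet normal 0.331 0.776 0.536
outer loop
vertex 4.455 -3.313 1.205
vertex 4.158 -2.807 0.656
vertex 2.66 -3.007 1.871
endloop
endfacet
facet normal 0.577 -0.421 -0.700
outer loop
vertex 4.158 -2.807 0.656
vertex 3.6 -3.693 0.729
vertex 3.534 -2.82 0.15
endloop
endfacet
facet normal -0.077 0.995 0.069
outer loop
vertex 4.158 -2.807 0.656
vertex 3.534 -2.82 0.15
vertex 2.66 -3.007 1.871
endloop
endfacet
facet normal 0.576 -0.421 -0.701
outer loop
vertex 3.534 -2.82 0.15
vertex 3.6 -3.693 0.729
vertex 2.948 -3.344 -0.017
endloop
endfacet
facet normal -0.612 0.757 -0.228
outer loop
vertex 3.534 -2.82 0.15
vertex 2.948 -3.344 -0.017
vertex 2.66 -3.007 1.871
endloop
endfacet
facet normal 0.576 -0.421 -0.701
outer loop
vertex 2.948 -3.344 -0.017
vertex 3.6 -3.693 0.729
vertex 2.744 -4.073 0.253
endloop
endfacet
facet normal -0.962 0.202 -0.183
outer loop
vertex 2.948 -3.344 -0.017
vertex 2.744 -4.073 0.253
vertex 2.66 -3.007 1.871
endloop
endfacet
facet normal 0.576 -0.421 -0.700
outer loop
vertex 2.744 -4.073 0.253
vertex 3.6 -3.693 0.729
vertex 3.041 -4.579 0.802
endloop
endfacet
facet normal -0.921 -0.346 0.180
outer loop
vertex 2.744 -4.073 0.253
vertex 3.041 -4.579 0.802
vertex 2.66 -3.007 1.871
endloop
endfacet
facet normal 0.576 -0.421 -0.700
outer loop
vertex 3.041 -4.579 0.802
vertex 3.6 -3.693 0.729
vertex 3.665 -4.567 1.308
endloop
endfacet
facet normal -0.513 -0.564 0.647
outer loop
vertex 3.041 -4.579 0.802
vertex 3.665 -4.567 1.308
vertex 2.66 -3.007 1.871
endloop
endfacet
facet normal 0.577 -0.421 -0.700
outer loop
vertex 3.665 -4.567 1.308
vertex 3.6 -3.693 0.729
vertex 4.251 -4.042 1.475
endloop
endfacet
facet normal 0.023 -0.326 0.945
outer loop
vertex 3.665 -4.567 1.308
vertex 4.251 -4.042 1.475
vertex 2.66 -3.007 1.871
endloop
endfacet
facet normal -0.367 -0.730 -0.577
outer loop
vertex -0.74 -4.434 1.546
vertex -1.151 -4.011 1.272
vertex -0.562 -4.104 1.015
endloop
endfacet
facet normal 0.959 -0.074 0.275
outer loop
vertex -0.74 -4.434 1.546
vertex -0.562 -4.104 1.015
vertex -0.749 -3.209 1.908
endloop
endfacet
facet normal -0.367 -0.729 -0.577
outer loop
vertex -0.562 -4.104 1.015
vertex -1.151 -4.011 1.272
vertex -0.973 -3.681 0.742
endloop
endfacet
facet normal 0.774 0.521 -0.359
outer loop
vertex -0.562 -4.104 1.015
vertex -0.973 -3.681 0.742
vertex -0.749 -3.209 1.908
endloop
endfacet
facet normal -0.365 -0.730 -0.577
outer loop
vertex -0.973 -3.681 0.742
vertex -1.151 -4.011 1.272
vertex -1.563 -3.589 0.999
endloop
endfacet
facet normal -0.017 0.928 -0.372
outer loop
vertex -0.973 -3.681 0.742
vertex -1.563 -3.589 0.999
vertex -0.749 -3.209 1.908
endloop
endfacet
facet normal -0.366 -0.730 -0.577
outer loop
vertex -1.563 -3.589 0.999
vertex -1.151 -4.011 1.272
vertex -1.741 -3.919 1.53
endloop
endfacet
facet normal -0.625 0.740 0.250
outer loop
vertex -1.563 -3.589 0.999
vertex -1.741 -3.919 1.53
vertex -0.749 -3.209 1.908
endloop
endfacet
facet normal -0.366 -0.729 -0.578
outer loop
vertex -1.741 -3.919 1.53
vertex -1.151 -4.011 1.272
vertex -1.33 -4.342 1.803
endloop
endfacet
facet normal -0.441 0.144 0.886
outer loop
vertex -1.741 -3.919 1.53
vertex -1.33 -4.342 1.803
vertex -0.749 -3.209 1.908
endloop
endfacet
facet normal -0.366 -0.730 -0.578
outer loop
vertex -1.33 -4.342 1.803
vertex -1.151 -4.011 1.272
vertex -0.74 -4.434 1.546
endloop
endfacet
facet normal 0.351 -0.263 0.899
outer loop
vertex -1.33 -4.342 1.803
vertex -0.74 -4.434 1.546
vertex -0.749 -3.209 1.908
endloop
endfacet

endsolid


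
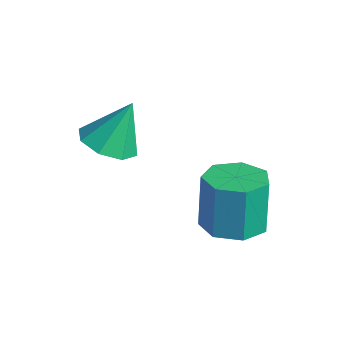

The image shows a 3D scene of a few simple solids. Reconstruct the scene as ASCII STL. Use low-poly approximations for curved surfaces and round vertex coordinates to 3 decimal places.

solid 
facet normal -0.056 -0.431 -0.901
outer loop
vertex -3.06 -2.217 0.913
vertex -3.438 -2.592 1.116
vertex -3.472 -2.078 0.872
endloop
endfacet
facet normal 0.317 0.948 0.032
outer loop
vertex -3.06 -2.217 0.913
vertex -3.472 -2.078 0.872
vertex -3.382 -2.148 2.044
endloop
endfacet
facet normal -0.056 -0.431 -0.901
outer loop
vertex -3.472 -2.078 0.872
vertex -3.438 -2.592 1.116
vertex -3.864 -2.24 0.974
endloop
endfacet
facet normal -0.362 0.928 0.083
outer loop
vertex -3.472 -2.078 0.872
vertex -3.864 -2.24 0.974
vertex -3.382 -2.148 2.044
endloop
endfacet
facet normal -0.055 -0.430 -0.901
outer loop
vertex -3.864 -2.24 0.974
vertex -3.438 -2.592 1.116
vertex -4.007 -2.609 1.159
endloop
endfacet
facet normal -0.815 0.479 0.326
outer loop
vertex -3.864 -2.24 0.974
vertex -4.007 -2.609 1.159
vertex -3.382 -2.148 2.044
endloop
endfacet
facet normal -0.055 -0.432 -0.900
outer loop
vertex -4.007 -2.609 1.159
vertex -3.438 -2.592 1.116
vertex -3.817 -2.967 1.319
endloop
endfacet
facet normal -0.775 -0.135 0.618
outer loop
vertex -4.007 -2.609 1.159
vertex -3.817 -2.967 1.319
vertex -3.382 -2.148 2.044
endloop
endfacet
facet normal -0.054 -0.432 -0.900
outer loop
vertex -3.817 -2.967 1.319
vertex -3.438 -2.592 1.116
vertex -3.405 -3.106 1.361
endloop
endfacet
facet normal -0.268 -0.555 0.788
outer loop
vertex -3.817 -2.967 1.319
vertex -3.405 -3.106 1.361
vertex -3.382 -2.148 2.044
endloop
endfacet
facet normal -0.055 -0.433 -0.900
outer loop
vertex -3.405 -3.106 1.361
vertex -3.438 -2.592 1.116
vertex -3.013 -2.944 1.259
endloop
endfacet
facet normal 0.413 -0.535 0.737
outer loop
vertex -3.405 -3.106 1.361
vertex -3.013 -2.944 1.259
vertex -3.382 -2.148 2.044
endloop
endfacet
facet normal -0.054 -0.432 -0.900
outer loop
vertex -3.013 -2.944 1.259
vertex -3.438 -2.592 1.116
vertex -2.87 -2.576 1.074
endloop
endfacet
facet normal 0.865 -0.087 0.495
outer loop
vertex -3.013 -2.944 1.259
vertex -2.87 -2.576 1.074
vertex -3.382 -2.148 2.044
endloop
endfacet
facet normal -0.054 -0.432 -0.900
outer loop
vertex -2.87 -2.576 1.074
vertex -3.438 -2.592 1.116
vertex -3.06 -2.217 0.913
endloop
endfacet
facet normal 0.825 0.528 0.203
outer loop
vertex -2.87 -2.576 1.074
vertex -3.06 -2.217 0.913
vertex -3.382 -2.148 2.044
endloop
endfacet
facet normal 0.139 -0.100 -0.985
outer loop
vertex -1.279 -1.073 -0.374
vertex -1.862 -0.967 -0.467
vertex -1.409 -0.574 -0.443
endloop
endfacet
facet normal 0.958 0.265 0.107
outer loop
vertex -1.279 -1.073 -0.374
vertex -1.409 -0.574 -0.443
vertex -1.435 -0.96 0.739
endloop
endfacet
facet normal 0.958 0.265 0.107
outer loop
vertex -1.435 -0.96 0.739
vertex -1.409 -0.574 -0.443
vertex -1.565 -0.461 0.67
endloop
endfacet
facet normal -0.137 0.101 0.985
outer loop
vertex -1.435 -0.96 0.739
vertex -1.565 -0.461 0.67
vertex -2.018 -0.853 0.647
endloop
endfacet
facet normal 0.139 -0.100 -0.985
outer loop
vertex -1.409 -0.574 -0.443
vertex -1.862 -0.967 -0.467
vertex -1.88 -0.37 -0.53
endloop
endfacet
facet normal 0.403 0.915 -0.036
outer loop
vertex -1.409 -0.574 -0.443
vertex -1.88 -0.37 -0.53
vertex -1.565 -0.461 0.67
endloop
endfacet
facet normal 0.403 0.915 -0.036
outer loop
vertex -1.565 -0.461 0.67
vertex -1.88 -0.37 -0.53
vertex -2.036 -0.257 0.583
endloop
endfacet
facet normal -0.138 0.102 0.985
outer loop
vertex -1.565 -0.461 0.67
vertex -2.036 -0.257 0.583
vertex -2.018 -0.853 0.647
endloop
endfacet
facet normal 0.138 -0.100 -0.985
outer loop
vertex -1.88 -0.37 -0.53
vertex -1.862 -0.967 -0.467
vertex -2.338 -0.616 -0.569
endloop
endfacet
facet normal -0.457 0.876 -0.153
outer loop
vertex -1.88 -0.37 -0.53
vertex -2.338 -0.616 -0.569
vertex -2.036 -0.257 0.583
endloop
endfacet
facet normal -0.456 0.877 -0.154
outer loop
vertex -2.036 -0.257 0.583
vertex -2.338 -0.616 -0.569
vertex -2.494 -0.502 0.544
endloop
endfacet
facet normal -0.138 0.102 0.985
outer loop
vertex -2.036 -0.257 0.583
vertex -2.494 -0.502 0.544
vertex -2.018 -0.853 0.647
endloop
endfacet
facet normal 0.137 -0.100 -0.985
outer loop
vertex -2.338 -0.616 -0.569
vertex -1.862 -0.967 -0.467
vertex -2.437 -1.125 -0.531
endloop
endfacet
facet normal -0.972 0.178 -0.154
outer loop
vertex -2.338 -0.616 -0.569
vertex -2.437 -1.125 -0.531
vertex -2.494 -0.502 0.544
endloop
endfacet
facet normal -0.972 0.177 -0.154
outer loop
vertex -2.494 -0.502 0.544
vertex -2.437 -1.125 -0.531
vertex -2.593 -1.012 0.582
endloop
endfacet
facet normal -0.139 0.100 0.985
outer loop
vertex -2.494 -0.502 0.544
vertex -2.593 -1.012 0.582
vertex -2.018 -0.853 0.647
endloop
endfacet
facet normal 0.137 -0.100 -0.986
outer loop
vertex -2.437 -1.125 -0.531
vertex -1.862 -0.967 -0.467
vertex -2.103 -1.516 -0.445
endloop
endfacet
facet normal -0.755 -0.654 -0.039
outer loop
vertex -2.437 -1.125 -0.531
vertex -2.103 -1.516 -0.445
vertex -2.593 -1.012 0.582
endloop
endfacet
facet normal -0.755 -0.655 -0.039
outer loop
vertex -2.593 -1.012 0.582
vertex -2.103 -1.516 -0.445
vertex -2.259 -1.402 0.669
endloop
endfacet
facet normal -0.139 0.101 0.985
outer loop
vertex -2.593 -1.012 0.582
vertex -2.259 -1.402 0.669
vertex -2.018 -0.853 0.647
endloop
endfacet
facet normal 0.139 -0.100 -0.985
outer loop
vertex -2.103 -1.516 -0.445
vertex -1.862 -0.967 -0.467
vertex -1.588 -1.492 -0.375
endloop
endfacet
facet normal 0.032 -0.994 0.106
outer loop
vertex -2.103 -1.516 -0.445
vertex -1.588 -1.492 -0.375
vertex -2.259 -1.402 0.669
endloop
endfacet
facet normal 0.030 -0.994 0.105
outer loop
vertex -2.259 -1.402 0.669
vertex -1.588 -1.492 -0.375
vertex -1.744 -1.379 0.739
endloop
endfacet
facet normal -0.138 0.100 0.985
outer loop
vertex -2.259 -1.402 0.669
vertex -1.744 -1.379 0.739
vertex -2.018 -0.853 0.647
endloop
endfacet
facet normal 0.139 -0.100 -0.985
outer loop
vertex -1.588 -1.492 -0.375
vertex -1.862 -0.967 -0.467
vertex -1.279 -1.073 -0.374
endloop
endfacet
facet normal 0.793 -0.585 0.170
outer loop
vertex -1.588 -1.492 -0.375
vertex -1.279 -1.073 -0.374
vertex -1.744 -1.379 0.739
endloop
endfacet
facet normal 0.793 -0.585 0.171
outer loop
vertex -1.744 -1.379 0.739
vertex -1.279 -1.073 -0.374
vertex -1.435 -0.96 0.739
endloop
endfacet
facet normal -0.137 0.101 0.985
outer loop
vertex -1.744 -1.379 0.739
vertex -1.435 -0.96 0.739
vertex -2.018 -0.853 0.647
endloop
endfacet

endsolid


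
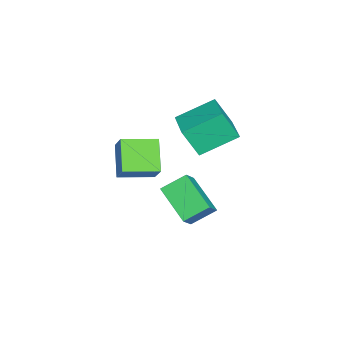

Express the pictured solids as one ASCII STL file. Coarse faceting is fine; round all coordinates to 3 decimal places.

solid 
facet normal -0.693 -0.268 0.670
outer loop
vertex 2.853 -2.783 1.939
vertex 2.126 -1.37 1.752
vertex 2.131 -3.28 0.993
endloop
endfacet
facet normal 0.455 -0.883 0.117
outer loop
vertex 3.294 -2.83 -0.132
vertex 2.853 -2.783 1.939
vertex 2.131 -3.28 0.993
endloop
endfacet
facet normal -0.692 -0.268 0.670
outer loop
vertex 2.131 -3.28 0.993
vertex 2.126 -1.37 1.752
vertex 1.403 -1.867 0.806
endloop
endfacet
facet normal -0.560 -0.386 -0.733
outer loop
vertex 1.403 -1.867 0.806
vertex 3.294 -2.83 -0.132
vertex 2.131 -3.28 0.993
endloop
endfacet
facet normal 0.560 0.385 0.733
outer loop
vertex 2.853 -2.783 1.939
vertex 3.289 -0.92 0.627
vertex 2.126 -1.37 1.752
endloop
endfacet
facet normal 0.454 -0.883 0.117
outer loop
vertex 4.017 -2.333 0.814
vertex 2.853 -2.783 1.939
vertex 3.294 -2.83 -0.132
endloop
endfacet
facet normal 0.560 0.386 0.733
outer loop
vertex 4.017 -2.333 0.814
vertex 3.289 -0.92 0.627
vertex 2.853 -2.783 1.939
endloop
endfacet
facet normal -0.454 0.883 -0.117
outer loop
vertex 2.126 -1.37 1.752
vertex 3.289 -0.92 0.627
vertex 1.403 -1.867 0.806
endloop
endfacet
facet normal -0.560 -0.385 -0.733
outer loop
vertex 2.567 -1.417 -0.319
vertex 3.294 -2.83 -0.132
vertex 1.403 -1.867 0.806
endloop
endfacet
facet normal -0.454 0.883 -0.117
outer loop
vertex 1.403 -1.867 0.806
vertex 3.289 -0.92 0.627
vertex 2.567 -1.417 -0.319
endloop
endfacet
facet normal 0.693 0.268 -0.670
outer loop
vertex 2.567 -1.417 -0.319
vertex 4.017 -2.333 0.814
vertex 3.294 -2.83 -0.132
endloop
endfacet
facet normal 0.693 0.268 -0.670
outer loop
vertex 3.289 -0.92 0.627
vertex 4.017 -2.333 0.814
vertex 2.567 -1.417 -0.319
endloop
endfacet
facet normal -0.550 -0.670 0.498
outer loop
vertex 1.143 -0.485 -0.961
vertex 0.37 -0.385 -1.679
vertex 1.685 -1.464 -1.68
endloop
endfacet
facet normal 0.729 -0.094 0.678
outer loop
vertex 2.79 -0.115 -2.681
vertex 1.143 -0.485 -0.961
vertex 1.685 -1.464 -1.68
endloop
endfacet
facet normal -0.550 -0.671 0.497
outer loop
vertex 1.685 -1.464 -1.68
vertex 0.37 -0.385 -1.679
vertex 0.912 -1.363 -2.399
endloop
endfacet
facet normal 0.407 -0.735 -0.541
outer loop
vertex 0.912 -1.363 -2.399
vertex 2.79 -0.115 -2.681
vertex 1.685 -1.464 -1.68
endloop
endfacet
facet normal -0.408 0.735 0.541
outer loop
vertex 1.143 -0.485 -0.961
vertex 1.475 0.964 -2.68
vertex 0.37 -0.385 -1.679
endloop
endfacet
facet normal 0.729 -0.095 0.678
outer loop
vertex 2.248 0.863 -1.961
vertex 1.143 -0.485 -0.961
vertex 2.79 -0.115 -2.681
endloop
endfacet
facet normal -0.407 0.736 0.541
outer loop
vertex 2.248 0.863 -1.961
vertex 1.475 0.964 -2.68
vertex 1.143 -0.485 -0.961
endloop
endfacet
facet normal -0.729 0.095 -0.678
outer loop
vertex 0.37 -0.385 -1.679
vertex 1.475 0.964 -2.68
vertex 0.912 -1.363 -2.399
endloop
endfacet
facet normal 0.408 -0.736 -0.541
outer loop
vertex 2.017 -0.015 -3.399
vertex 2.79 -0.115 -2.681
vertex 0.912 -1.363 -2.399
endloop
endfacet
facet normal -0.729 0.094 -0.678
outer loop
vertex 0.912 -1.363 -2.399
vertex 1.475 0.964 -2.68
vertex 2.017 -0.015 -3.399
endloop
endfacet
facet normal 0.549 0.671 -0.498
outer loop
vertex 2.017 -0.015 -3.399
vertex 2.248 0.863 -1.961
vertex 2.79 -0.115 -2.681
endloop
endfacet
facet normal 0.550 0.670 -0.498
outer loop
vertex 1.475 0.964 -2.68
vertex 2.248 0.863 -1.961
vertex 2.017 -0.015 -3.399
endloop
endfacet
facet normal -0.891 -0.422 -0.166
outer loop
vertex 0.913 -1.051 2.361
vertex 0.056 0.418 3.229
vertex 0.817 -0.327 1.04
endloop
endfacet
facet normal 0.449 -0.769 -0.454
outer loop
vertex 2.484 0.462 1.351
vertex 0.913 -1.051 2.361
vertex 0.817 -0.327 1.04
endloop
endfacet
facet normal -0.891 -0.421 -0.166
outer loop
vertex 0.817 -0.327 1.04
vertex 0.056 0.418 3.229
vertex -0.04 1.143 1.908
endloop
endfacet
facet normal -0.064 0.480 -0.875
outer loop
vertex -0.04 1.143 1.908
vertex 2.484 0.462 1.351
vertex 0.817 -0.327 1.04
endloop
endfacet
facet normal 0.064 -0.480 0.875
outer loop
vertex 0.913 -1.051 2.361
vertex 1.723 1.207 3.54
vertex 0.056 0.418 3.229
endloop
endfacet
facet normal 0.449 -0.769 -0.455
outer loop
vertex 2.58 -0.263 2.672
vertex 0.913 -1.051 2.361
vertex 2.484 0.462 1.351
endloop
endfacet
facet normal 0.064 -0.480 0.875
outer loop
vertex 2.58 -0.263 2.672
vertex 1.723 1.207 3.54
vertex 0.913 -1.051 2.361
endloop
endfacet
facet normal -0.449 0.769 0.455
outer loop
vertex 0.056 0.418 3.229
vertex 1.723 1.207 3.54
vertex -0.04 1.143 1.908
endloop
endfacet
facet normal -0.064 0.480 -0.875
outer loop
vertex 1.627 1.931 2.219
vertex 2.484 0.462 1.351
vertex -0.04 1.143 1.908
endloop
endfacet
facet normal -0.449 0.770 0.454
outer loop
vertex -0.04 1.143 1.908
vertex 1.723 1.207 3.54
vertex 1.627 1.931 2.219
endloop
endfacet
facet normal 0.891 0.422 0.167
outer loop
vertex 1.627 1.931 2.219
vertex 2.58 -0.263 2.672
vertex 2.484 0.462 1.351
endloop
endfacet
facet normal 0.891 0.422 0.166
outer loop
vertex 1.723 1.207 3.54
vertex 2.58 -0.263 2.672
vertex 1.627 1.931 2.219
endloop
endfacet

endsolid


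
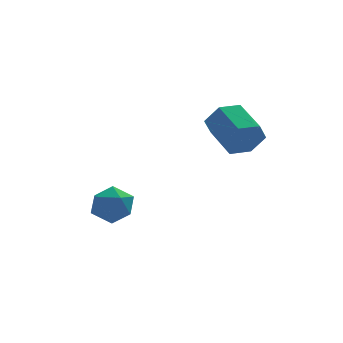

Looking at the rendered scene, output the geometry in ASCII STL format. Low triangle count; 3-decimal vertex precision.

solid 
facet normal -0.151 0.979 -0.139
outer loop
vertex -4.072 3.704 -3.536
vertex -4.457 3.781 -2.572
vertex -3.438 3.915 -2.738
endloop
endfacet
facet normal 0.406 0.751 -0.521
outer loop
vertex -4.072 3.704 -3.536
vertex -3.438 3.915 -2.738
vertex -3.141 3.243 -3.475
endloop
endfacet
facet normal 0.178 0.233 -0.956
outer loop
vertex -4.072 3.704 -3.536
vertex -3.141 3.243 -3.475
vertex -3.976 2.693 -3.765
endloop
endfacet
facet normal -0.520 0.141 -0.842
outer loop
vertex -4.072 3.704 -3.536
vertex -3.976 2.693 -3.765
vertex -4.789 3.026 -3.207
endloop
endfacet
facet normal -0.724 0.602 -0.337
outer loop
vertex -4.072 3.704 -3.536
vertex -4.789 3.026 -3.207
vertex -4.457 3.781 -2.572
endloop
endfacet
facet normal 0.882 0.466 -0.070
outer loop
vertex -3.141 3.243 -3.475
vertex -3.438 3.915 -2.738
vertex -2.951 3.034 -2.473
endloop
endfacet
facet normal -0.021 0.836 0.548
outer loop
vertex -3.438 3.915 -2.738
vertex -4.457 3.781 -2.572
vertex -3.764 3.367 -1.915
endloop
endfacet
facet normal -0.947 0.226 0.227
outer loop
vertex -4.457 3.781 -2.572
vertex -4.789 3.026 -3.207
vertex -4.599 2.817 -2.205
endloop
endfacet
facet normal -0.618 -0.519 -0.590
outer loop
vertex -4.789 3.026 -3.207
vertex -3.976 2.693 -3.765
vertex -4.302 2.145 -2.942
endloop
endfacet
facet normal 0.513 -0.370 -0.774
outer loop
vertex -3.976 2.693 -3.765
vertex -3.141 3.243 -3.475
vertex -3.283 2.279 -3.108
endloop
endfacet
facet normal 0.520 -0.141 0.842
outer loop
vertex -3.668 2.356 -2.144
vertex -2.951 3.034 -2.473
vertex -3.764 3.367 -1.915
endloop
endfacet
facet normal -0.178 -0.233 0.956
outer loop
vertex -3.668 2.356 -2.144
vertex -3.764 3.367 -1.915
vertex -4.599 2.817 -2.205
endloop
endfacet
facet normal -0.406 -0.751 0.521
outer loop
vertex -3.668 2.356 -2.144
vertex -4.599 2.817 -2.205
vertex -4.302 2.145 -2.942
endloop
endfacet
facet normal 0.151 -0.979 0.139
outer loop
vertex -3.668 2.356 -2.144
vertex -4.302 2.145 -2.942
vertex -3.283 2.279 -3.108
endloop
endfacet
facet normal 0.724 -0.602 0.337
outer loop
vertex -3.668 2.356 -2.144
vertex -3.283 2.279 -3.108
vertex -2.951 3.034 -2.473
endloop
endfacet
facet normal 0.618 0.519 0.590
outer loop
vertex -3.764 3.367 -1.915
vertex -2.951 3.034 -2.473
vertex -3.438 3.915 -2.738
endloop
endfacet
facet normal -0.513 0.370 0.774
outer loop
vertex -4.599 2.817 -2.205
vertex -3.764 3.367 -1.915
vertex -4.457 3.781 -2.572
endloop
endfacet
facet normal -0.882 -0.466 0.070
outer loop
vertex -4.302 2.145 -2.942
vertex -4.599 2.817 -2.205
vertex -4.789 3.026 -3.207
endloop
endfacet
facet normal 0.021 -0.836 -0.548
outer loop
vertex -3.283 2.279 -3.108
vertex -4.302 2.145 -2.942
vertex -3.976 2.693 -3.765
endloop
endfacet
facet normal 0.947 -0.226 -0.227
outer loop
vertex -2.951 3.034 -2.473
vertex -3.283 2.279 -3.108
vertex -3.141 3.243 -3.475
endloop
endfacet
facet normal 0.184 -0.928 -0.325
outer loop
vertex 1.265 0.299 0.869
vertex 0.882 -0.066 1.694
vertex 0.308 0.093 0.915
endloop
endfacet
facet normal -0.112 0.309 -0.944
outer loop
vertex 1.265 0.299 0.869
vertex 0.308 0.093 0.915
vertex 0.941 1.931 1.442
endloop
endfacet
facet normal -0.112 0.309 -0.944
outer loop
vertex 0.941 1.931 1.442
vertex 0.308 0.093 0.915
vertex -0.016 1.725 1.488
endloop
endfacet
facet normal -0.184 0.928 0.325
outer loop
vertex 0.941 1.931 1.442
vertex -0.016 1.725 1.488
vertex 0.558 1.566 2.266
endloop
endfacet
facet normal 0.184 -0.928 -0.325
outer loop
vertex 0.308 0.093 0.915
vertex 0.882 -0.066 1.694
vertex -0.075 -0.272 1.74
endloop
endfacet
facet normal -0.902 -0.028 -0.431
outer loop
vertex 0.308 0.093 0.915
vertex -0.075 -0.272 1.74
vertex -0.016 1.725 1.488
endloop
endfacet
facet normal -0.902 -0.028 -0.431
outer loop
vertex -0.016 1.725 1.488
vertex -0.075 -0.272 1.74
vertex -0.399 1.36 2.312
endloop
endfacet
facet normal -0.184 0.928 0.325
outer loop
vertex -0.016 1.725 1.488
vertex -0.399 1.36 2.312
vertex 0.558 1.566 2.266
endloop
endfacet
facet normal 0.184 -0.928 -0.325
outer loop
vertex -0.075 -0.272 1.74
vertex 0.882 -0.066 1.694
vertex 0.499 -0.431 2.518
endloop
endfacet
facet normal -0.789 -0.337 0.514
outer loop
vertex -0.075 -0.272 1.74
vertex 0.499 -0.431 2.518
vertex -0.399 1.36 2.312
endloop
endfacet
facet normal -0.790 -0.337 0.513
outer loop
vertex -0.399 1.36 2.312
vertex 0.499 -0.431 2.518
vertex 0.175 1.201 3.091
endloop
endfacet
facet normal -0.184 0.928 0.325
outer loop
vertex -0.399 1.36 2.312
vertex 0.175 1.201 3.091
vertex 0.558 1.566 2.266
endloop
endfacet
facet normal 0.184 -0.928 -0.325
outer loop
vertex 0.499 -0.431 2.518
vertex 0.882 -0.066 1.694
vertex 1.456 -0.225 2.472
endloop
endfacet
facet normal 0.112 -0.309 0.944
outer loop
vertex 0.499 -0.431 2.518
vertex 1.456 -0.225 2.472
vertex 0.175 1.201 3.091
endloop
endfacet
facet normal 0.112 -0.309 0.944
outer loop
vertex 0.175 1.201 3.091
vertex 1.456 -0.225 2.472
vertex 1.132 1.407 3.045
endloop
endfacet
facet normal -0.184 0.928 0.325
outer loop
vertex 0.175 1.201 3.091
vertex 1.132 1.407 3.045
vertex 0.558 1.566 2.266
endloop
endfacet
facet normal 0.184 -0.928 -0.325
outer loop
vertex 1.456 -0.225 2.472
vertex 0.882 -0.066 1.694
vertex 1.839 0.14 1.648
endloop
endfacet
facet normal 0.902 0.028 0.431
outer loop
vertex 1.456 -0.225 2.472
vertex 1.839 0.14 1.648
vertex 1.132 1.407 3.045
endloop
endfacet
facet normal 0.902 0.028 0.431
outer loop
vertex 1.132 1.407 3.045
vertex 1.839 0.14 1.648
vertex 1.515 1.772 2.22
endloop
endfacet
facet normal -0.184 0.928 0.325
outer loop
vertex 1.132 1.407 3.045
vertex 1.515 1.772 2.22
vertex 0.558 1.566 2.266
endloop
endfacet
facet normal 0.184 -0.928 -0.325
outer loop
vertex 1.839 0.14 1.648
vertex 0.882 -0.066 1.694
vertex 1.265 0.299 0.869
endloop
endfacet
facet normal 0.790 0.337 -0.513
outer loop
vertex 1.839 0.14 1.648
vertex 1.265 0.299 0.869
vertex 1.515 1.772 2.22
endloop
endfacet
facet normal 0.789 0.337 -0.513
outer loop
vertex 1.515 1.772 2.22
vertex 1.265 0.299 0.869
vertex 0.941 1.931 1.442
endloop
endfacet
facet normal -0.184 0.928 0.325
outer loop
vertex 1.515 1.772 2.22
vertex 0.941 1.931 1.442
vertex 0.558 1.566 2.266
endloop
endfacet

endsolid


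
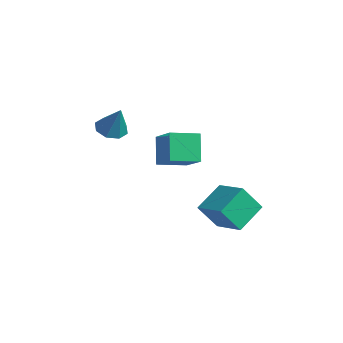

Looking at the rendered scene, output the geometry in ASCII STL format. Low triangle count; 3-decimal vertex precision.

solid 
facet normal -0.470 0.301 0.830
outer loop
vertex 0.952 -1.517 3.69
vertex 1.426 0.096 3.374
vertex -0.8 -1.217 2.589
endloop
endfacet
facet normal -0.277 -0.943 0.184
outer loop
vertex 0.074 -1.776 1.046
vertex 0.952 -1.517 3.69
vertex -0.8 -1.217 2.589
endloop
endfacet
facet normal -0.470 0.300 0.830
outer loop
vertex -0.8 -1.217 2.589
vertex 1.426 0.096 3.374
vertex -0.326 0.396 2.274
endloop
endfacet
facet normal -0.838 0.143 -0.527
outer loop
vertex -0.326 0.396 2.274
vertex 0.074 -1.776 1.046
vertex -0.8 -1.217 2.589
endloop
endfacet
facet normal 0.838 -0.143 0.527
outer loop
vertex 0.952 -1.517 3.69
vertex 2.3 -0.463 1.831
vertex 1.426 0.096 3.374
endloop
endfacet
facet normal -0.277 -0.943 0.184
outer loop
vertex 1.826 -2.076 2.146
vertex 0.952 -1.517 3.69
vertex 0.074 -1.776 1.046
endloop
endfacet
facet normal 0.838 -0.143 0.526
outer loop
vertex 1.826 -2.076 2.146
vertex 2.3 -0.463 1.831
vertex 0.952 -1.517 3.69
endloop
endfacet
facet normal 0.277 0.943 -0.185
outer loop
vertex 1.426 0.096 3.374
vertex 2.3 -0.463 1.831
vertex -0.326 0.396 2.274
endloop
endfacet
facet normal -0.838 0.143 -0.526
outer loop
vertex 0.548 -0.163 0.73
vertex 0.074 -1.776 1.046
vertex -0.326 0.396 2.274
endloop
endfacet
facet normal 0.277 0.943 -0.184
outer loop
vertex -0.326 0.396 2.274
vertex 2.3 -0.463 1.831
vertex 0.548 -0.163 0.73
endloop
endfacet
facet normal 0.470 -0.301 -0.830
outer loop
vertex 0.548 -0.163 0.73
vertex 1.826 -2.076 2.146
vertex 0.074 -1.776 1.046
endloop
endfacet
facet normal 0.470 -0.300 -0.830
outer loop
vertex 2.3 -0.463 1.831
vertex 1.826 -2.076 2.146
vertex 0.548 -0.163 0.73
endloop
endfacet
facet normal -0.462 -0.034 -0.886
outer loop
vertex -2.219 -3.423 2.583
vertex -2.795 -2.733 2.857
vertex -1.962 -2.77 2.424
endloop
endfacet
facet normal 0.931 -0.366 0.002
outer loop
vertex -2.219 -3.423 2.583
vertex -1.962 -2.77 2.424
vertex -1.925 -2.667 4.523
endloop
endfacet
facet normal -0.462 -0.035 -0.886
outer loop
vertex -1.962 -2.77 2.424
vertex -2.795 -2.733 2.857
vertex -2.193 -2.095 2.518
endloop
endfacet
facet normal 0.944 0.328 -0.033
outer loop
vertex -1.962 -2.77 2.424
vertex -2.193 -2.095 2.518
vertex -1.925 -2.667 4.523
endloop
endfacet
facet normal -0.462 -0.035 -0.886
outer loop
vertex -2.193 -2.095 2.518
vertex -2.795 -2.733 2.857
vertex -2.777 -1.794 2.811
endloop
endfacet
facet normal 0.518 0.839 0.170
outer loop
vertex -2.193 -2.095 2.518
vertex -2.777 -1.794 2.811
vertex -1.925 -2.667 4.523
endloop
endfacet
facet normal -0.464 -0.034 -0.885
outer loop
vertex -2.777 -1.794 2.811
vertex -2.795 -2.733 2.857
vertex -3.371 -2.042 3.132
endloop
endfacet
facet normal -0.097 0.866 0.490
outer loop
vertex -2.777 -1.794 2.811
vertex -3.371 -2.042 3.132
vertex -1.925 -2.667 4.523
endloop
endfacet
facet normal -0.463 -0.033 -0.886
outer loop
vertex -3.371 -2.042 3.132
vertex -2.795 -2.733 2.857
vertex -3.628 -2.695 3.291
endloop
endfacet
facet normal -0.543 0.394 0.742
outer loop
vertex -3.371 -2.042 3.132
vertex -3.628 -2.695 3.291
vertex -1.925 -2.667 4.523
endloop
endfacet
facet normal -0.463 -0.035 -0.886
outer loop
vertex -3.628 -2.695 3.291
vertex -2.795 -2.733 2.857
vertex -3.397 -3.37 3.197
endloop
endfacet
facet normal -0.556 -0.298 0.776
outer loop
vertex -3.628 -2.695 3.291
vertex -3.397 -3.37 3.197
vertex -1.925 -2.667 4.523
endloop
endfacet
facet normal -0.464 -0.035 -0.885
outer loop
vertex -3.397 -3.37 3.197
vertex -2.795 -2.733 2.857
vertex -2.813 -3.671 2.903
endloop
endfacet
facet normal -0.129 -0.810 0.573
outer loop
vertex -3.397 -3.37 3.197
vertex -2.813 -3.671 2.903
vertex -1.925 -2.667 4.523
endloop
endfacet
facet normal -0.463 -0.035 -0.886
outer loop
vertex -2.813 -3.671 2.903
vertex -2.795 -2.733 2.857
vertex -2.219 -3.423 2.583
endloop
endfacet
facet normal 0.486 -0.837 0.253
outer loop
vertex -2.813 -3.671 2.903
vertex -2.219 -3.423 2.583
vertex -1.925 -2.667 4.523
endloop
endfacet
facet normal -0.958 -0.059 -0.280
outer loop
vertex 2.88 -1.08 -1.158
vertex 2.484 0.593 -0.154
vertex 3.259 -0.088 -2.661
endloop
endfacet
facet normal 0.199 -0.840 -0.505
outer loop
vertex 5.156 0.027 -2.106
vertex 2.88 -1.08 -1.158
vertex 3.259 -0.088 -2.661
endloop
endfacet
facet normal -0.958 -0.059 -0.280
outer loop
vertex 3.259 -0.088 -2.661
vertex 2.484 0.593 -0.154
vertex 2.863 1.584 -1.657
endloop
endfacet
facet normal 0.206 0.539 -0.817
outer loop
vertex 2.863 1.584 -1.657
vertex 5.156 0.027 -2.106
vertex 3.259 -0.088 -2.661
endloop
endfacet
facet normal -0.206 -0.539 0.817
outer loop
vertex 2.88 -1.08 -1.158
vertex 4.381 0.708 0.401
vertex 2.484 0.593 -0.154
endloop
endfacet
facet normal 0.199 -0.840 -0.504
outer loop
vertex 4.777 -0.964 -0.603
vertex 2.88 -1.08 -1.158
vertex 5.156 0.027 -2.106
endloop
endfacet
facet normal -0.206 -0.539 0.817
outer loop
vertex 4.777 -0.964 -0.603
vertex 4.381 0.708 0.401
vertex 2.88 -1.08 -1.158
endloop
endfacet
facet normal -0.198 0.841 0.504
outer loop
vertex 2.484 0.593 -0.154
vertex 4.381 0.708 0.401
vertex 2.863 1.584 -1.657
endloop
endfacet
facet normal 0.206 0.539 -0.817
outer loop
vertex 4.76 1.7 -1.102
vertex 5.156 0.027 -2.106
vertex 2.863 1.584 -1.657
endloop
endfacet
facet normal -0.199 0.840 0.504
outer loop
vertex 2.863 1.584 -1.657
vertex 4.381 0.708 0.401
vertex 4.76 1.7 -1.102
endloop
endfacet
facet normal 0.958 0.059 0.280
outer loop
vertex 4.76 1.7 -1.102
vertex 4.777 -0.964 -0.603
vertex 5.156 0.027 -2.106
endloop
endfacet
facet normal 0.958 0.059 0.280
outer loop
vertex 4.381 0.708 0.401
vertex 4.777 -0.964 -0.603
vertex 4.76 1.7 -1.102
endloop
endfacet

endsolid
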